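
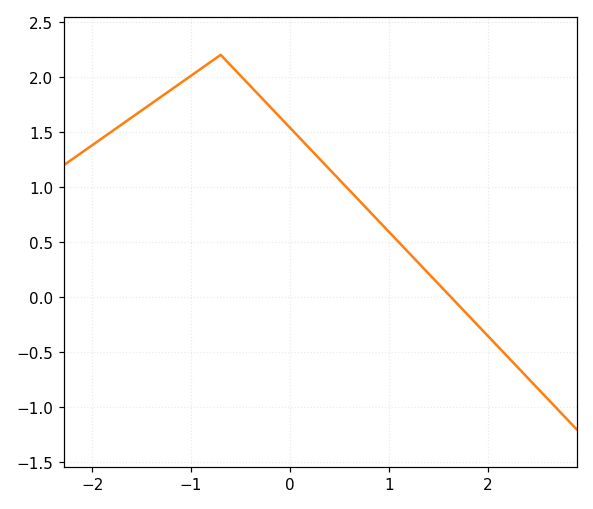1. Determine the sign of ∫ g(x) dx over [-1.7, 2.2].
positive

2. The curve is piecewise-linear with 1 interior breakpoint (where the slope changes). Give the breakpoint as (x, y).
(-0.7, 2.2)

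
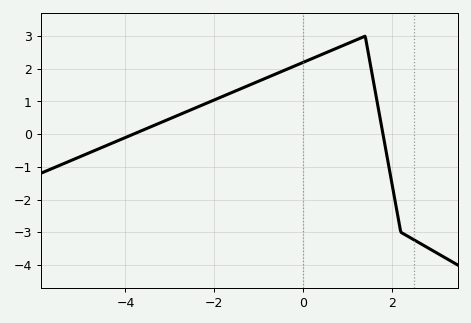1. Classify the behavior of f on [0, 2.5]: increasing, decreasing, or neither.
neither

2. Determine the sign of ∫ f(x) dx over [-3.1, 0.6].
positive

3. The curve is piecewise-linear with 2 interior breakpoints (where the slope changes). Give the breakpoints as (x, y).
(1.4, 3); (2.2, -3)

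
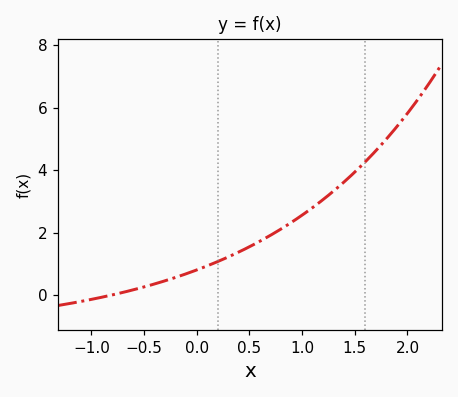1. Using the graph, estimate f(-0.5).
0.2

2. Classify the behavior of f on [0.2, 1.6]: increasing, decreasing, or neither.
increasing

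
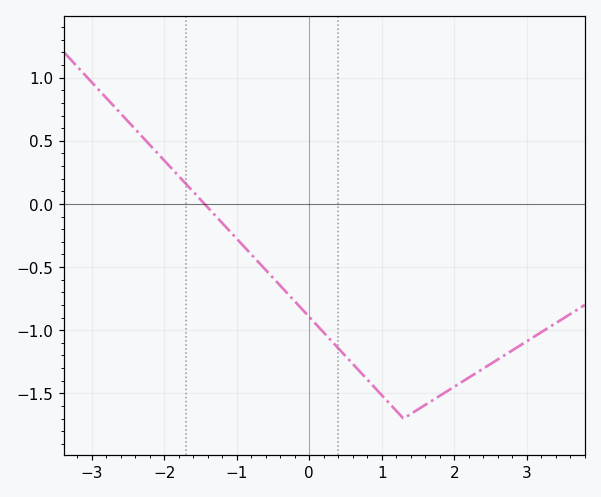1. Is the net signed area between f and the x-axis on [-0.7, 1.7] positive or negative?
negative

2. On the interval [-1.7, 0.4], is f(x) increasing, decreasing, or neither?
decreasing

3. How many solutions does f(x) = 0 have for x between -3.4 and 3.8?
1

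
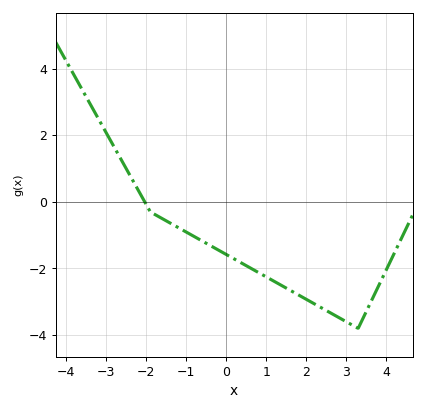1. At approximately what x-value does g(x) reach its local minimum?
3.3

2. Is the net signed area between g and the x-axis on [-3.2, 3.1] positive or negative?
negative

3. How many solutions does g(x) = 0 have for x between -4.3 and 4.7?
1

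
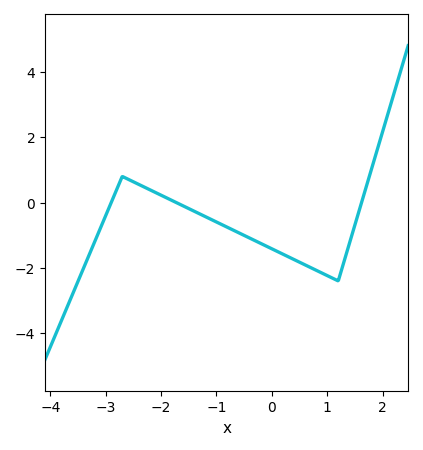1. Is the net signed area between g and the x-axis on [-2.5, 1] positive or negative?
negative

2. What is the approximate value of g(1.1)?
-2.4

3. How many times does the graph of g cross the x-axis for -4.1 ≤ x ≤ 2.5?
3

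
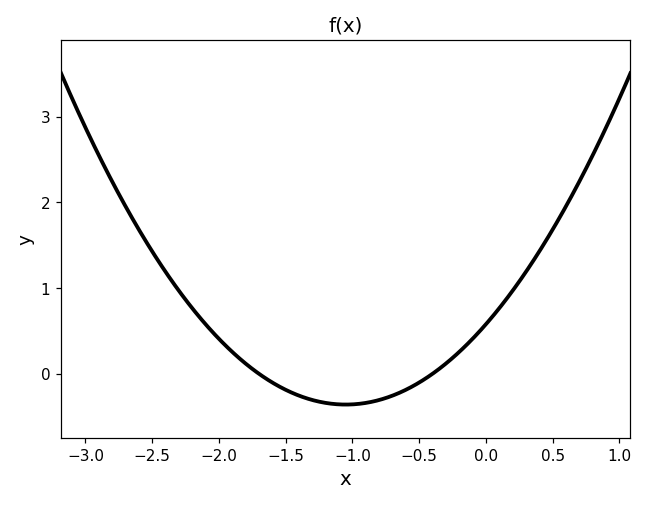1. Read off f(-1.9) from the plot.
0.255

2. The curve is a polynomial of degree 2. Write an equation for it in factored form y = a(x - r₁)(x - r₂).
y = 0.85(x + 1.7)(x + 0.4)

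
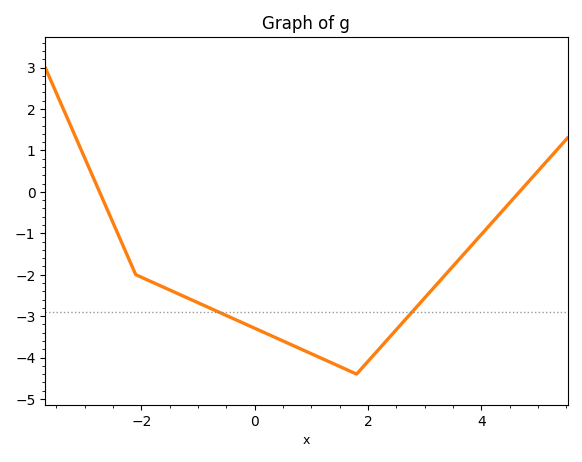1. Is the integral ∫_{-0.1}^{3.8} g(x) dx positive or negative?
negative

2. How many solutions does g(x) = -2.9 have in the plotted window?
2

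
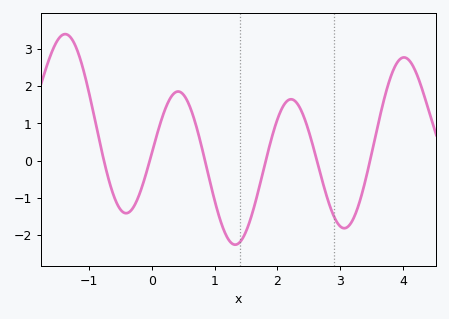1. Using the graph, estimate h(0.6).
1.48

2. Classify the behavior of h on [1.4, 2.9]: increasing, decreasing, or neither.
neither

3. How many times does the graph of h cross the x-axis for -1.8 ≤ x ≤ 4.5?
6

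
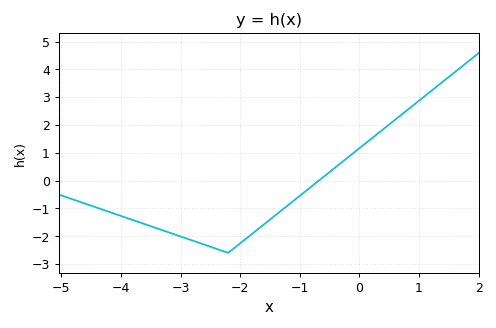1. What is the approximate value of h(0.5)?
2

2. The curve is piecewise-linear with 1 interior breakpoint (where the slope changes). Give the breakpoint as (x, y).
(-2.2, -2.6)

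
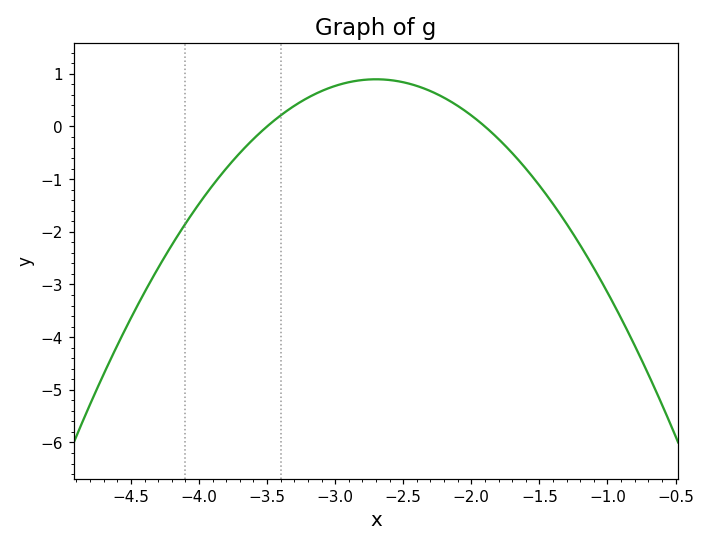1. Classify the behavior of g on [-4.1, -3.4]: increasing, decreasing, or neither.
increasing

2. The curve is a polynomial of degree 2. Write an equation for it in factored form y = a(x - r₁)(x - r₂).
y = -1.4(x + 3.5)(x + 1.9)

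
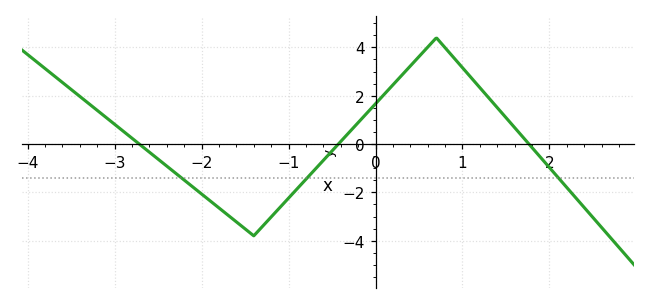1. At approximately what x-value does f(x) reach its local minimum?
-1.4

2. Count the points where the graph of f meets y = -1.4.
3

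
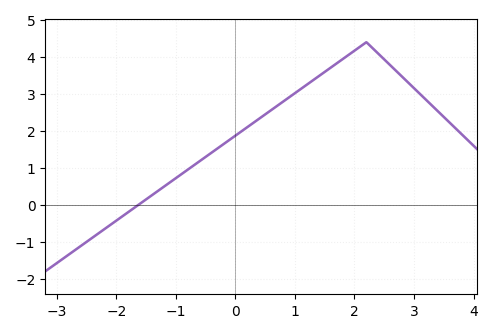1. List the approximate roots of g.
-1.63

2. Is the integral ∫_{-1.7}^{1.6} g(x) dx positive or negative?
positive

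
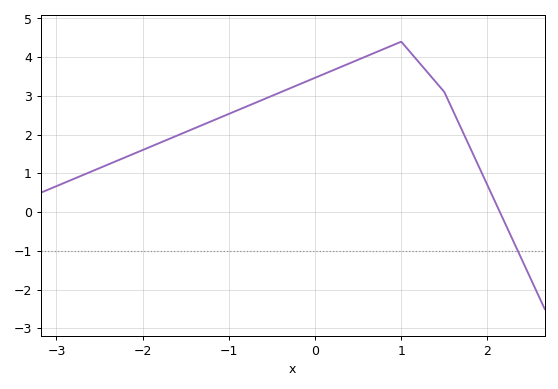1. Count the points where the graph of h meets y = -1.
1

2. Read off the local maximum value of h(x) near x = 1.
4.4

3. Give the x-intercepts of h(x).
2.14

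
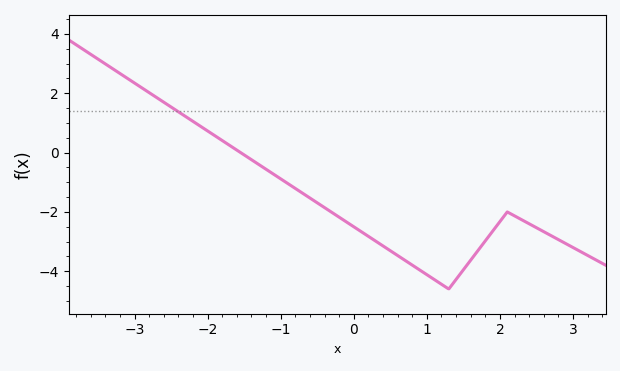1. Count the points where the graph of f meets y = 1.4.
1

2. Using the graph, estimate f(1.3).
-4.6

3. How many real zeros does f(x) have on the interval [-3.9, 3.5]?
1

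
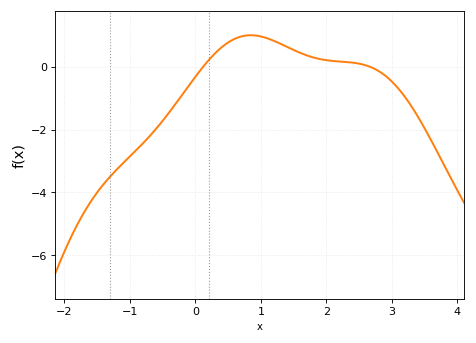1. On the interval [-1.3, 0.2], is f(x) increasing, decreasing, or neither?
increasing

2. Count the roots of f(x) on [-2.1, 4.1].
2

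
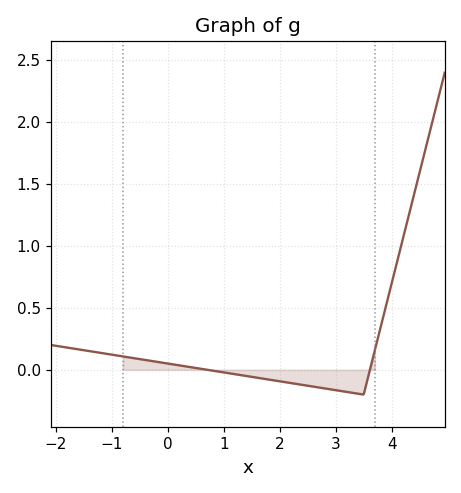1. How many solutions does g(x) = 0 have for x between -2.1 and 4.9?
2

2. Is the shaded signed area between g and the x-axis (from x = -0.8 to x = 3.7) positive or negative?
negative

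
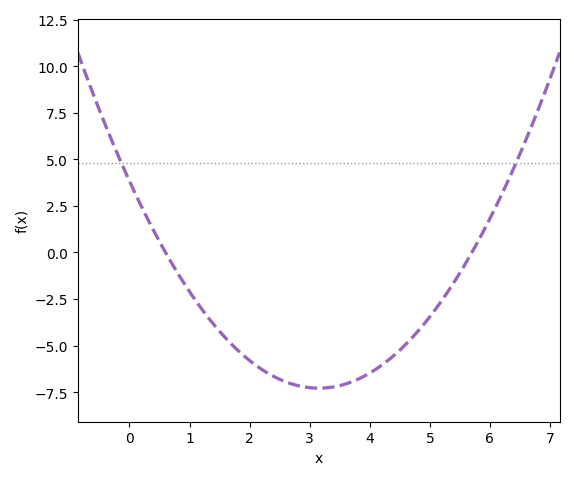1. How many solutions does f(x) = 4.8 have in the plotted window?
2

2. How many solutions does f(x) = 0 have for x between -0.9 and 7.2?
2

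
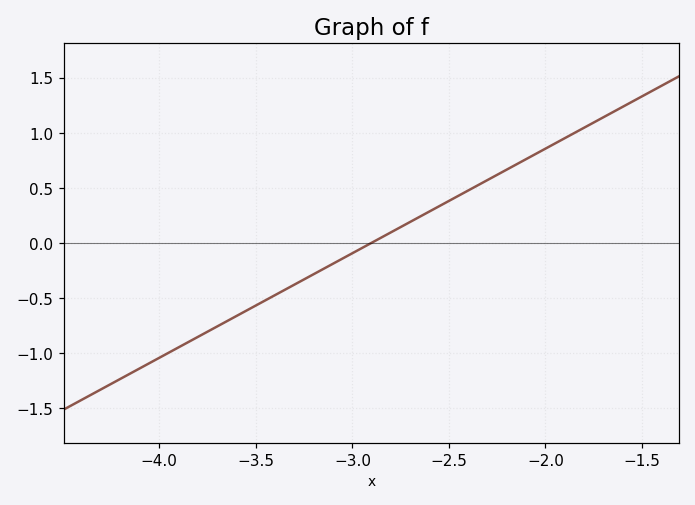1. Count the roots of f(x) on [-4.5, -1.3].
1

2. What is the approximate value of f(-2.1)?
0.76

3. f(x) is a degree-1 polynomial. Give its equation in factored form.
y = 0.95(x + 2.9)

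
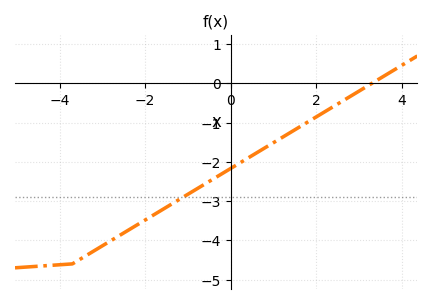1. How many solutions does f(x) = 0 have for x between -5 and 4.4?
1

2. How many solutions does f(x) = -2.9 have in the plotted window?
1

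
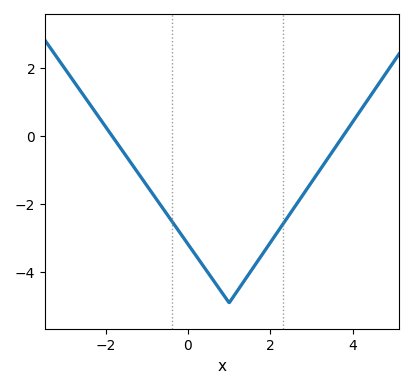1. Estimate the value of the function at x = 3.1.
-1.2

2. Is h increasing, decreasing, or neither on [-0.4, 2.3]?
neither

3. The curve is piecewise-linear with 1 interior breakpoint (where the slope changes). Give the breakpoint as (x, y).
(1, -4.9)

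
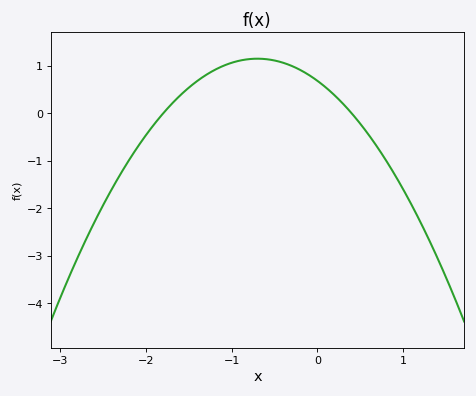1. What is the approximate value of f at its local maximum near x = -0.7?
1.15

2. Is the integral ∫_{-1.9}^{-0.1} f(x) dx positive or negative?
positive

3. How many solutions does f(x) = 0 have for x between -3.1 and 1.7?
2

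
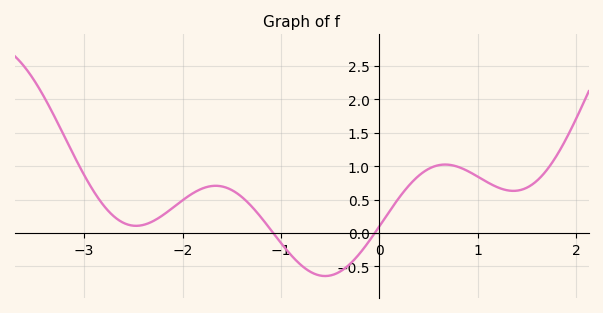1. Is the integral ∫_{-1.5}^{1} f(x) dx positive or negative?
positive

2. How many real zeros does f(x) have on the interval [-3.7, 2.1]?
2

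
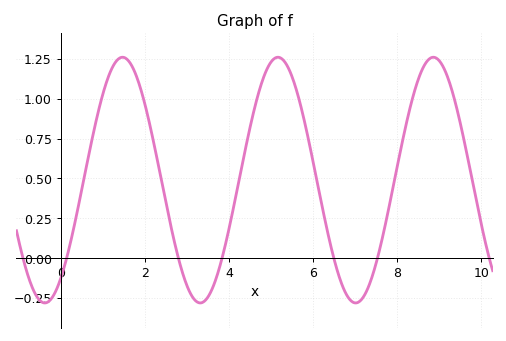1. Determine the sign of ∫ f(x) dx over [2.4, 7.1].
positive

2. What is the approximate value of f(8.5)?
1.12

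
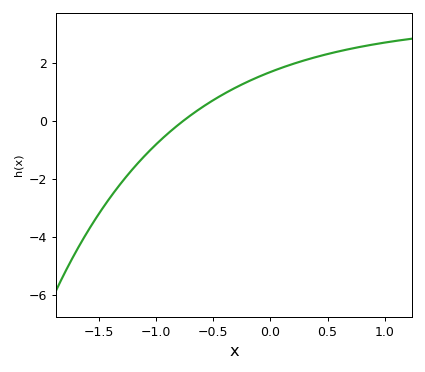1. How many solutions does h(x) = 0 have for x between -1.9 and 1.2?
1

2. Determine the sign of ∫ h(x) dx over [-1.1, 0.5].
positive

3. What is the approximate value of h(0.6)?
2.41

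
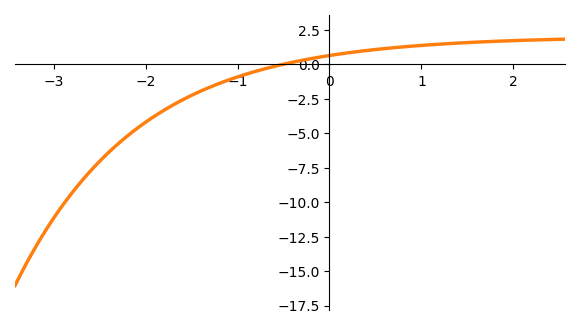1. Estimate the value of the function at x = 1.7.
1.65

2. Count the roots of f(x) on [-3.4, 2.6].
1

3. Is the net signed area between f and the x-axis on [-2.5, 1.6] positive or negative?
negative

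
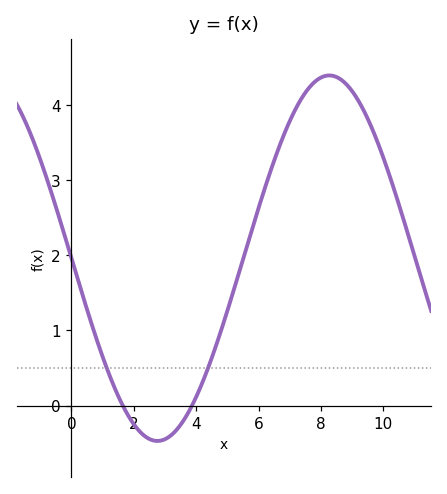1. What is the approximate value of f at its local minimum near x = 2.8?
-0.47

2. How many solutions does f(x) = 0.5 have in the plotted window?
2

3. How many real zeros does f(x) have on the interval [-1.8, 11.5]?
2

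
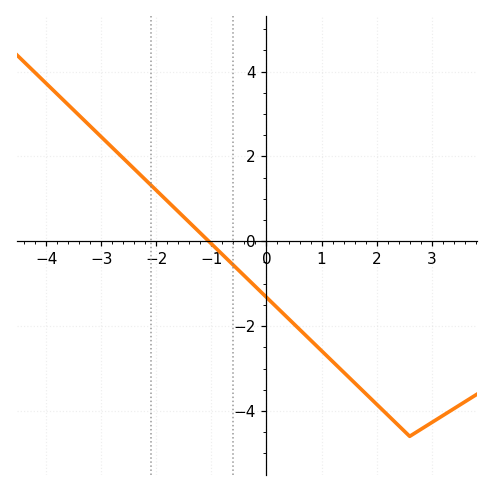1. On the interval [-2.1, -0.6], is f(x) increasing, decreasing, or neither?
decreasing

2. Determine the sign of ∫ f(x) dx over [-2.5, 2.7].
negative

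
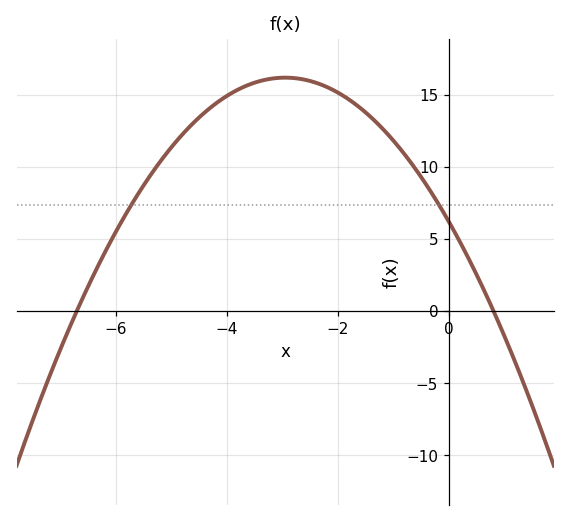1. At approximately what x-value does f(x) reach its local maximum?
-2.95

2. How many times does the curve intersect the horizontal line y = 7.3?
2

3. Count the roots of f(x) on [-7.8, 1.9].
2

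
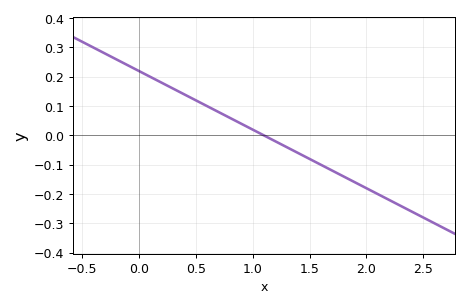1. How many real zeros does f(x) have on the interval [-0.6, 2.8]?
1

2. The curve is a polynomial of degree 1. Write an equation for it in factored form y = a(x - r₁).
y = -0.2(x - 1.1)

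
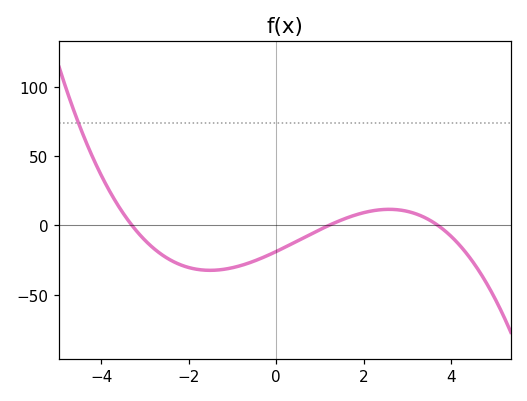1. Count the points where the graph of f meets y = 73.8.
1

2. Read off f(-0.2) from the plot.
-21.7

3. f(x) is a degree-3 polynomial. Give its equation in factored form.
y = -1.28(x + 3.3)(x - 1.2)(x - 3.7)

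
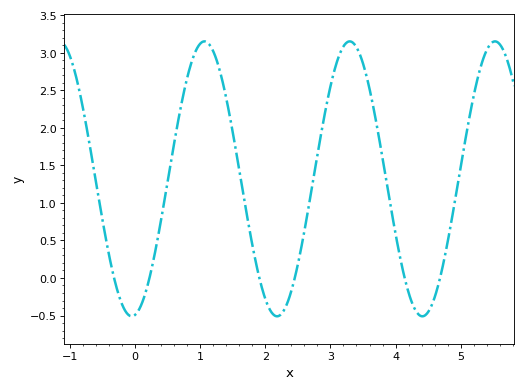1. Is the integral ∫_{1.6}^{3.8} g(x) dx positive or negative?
positive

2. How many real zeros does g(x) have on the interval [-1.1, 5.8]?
6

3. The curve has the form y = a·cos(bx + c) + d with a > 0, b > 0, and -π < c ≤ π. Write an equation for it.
y = 1.83cos(2.8x - 3) + 1.32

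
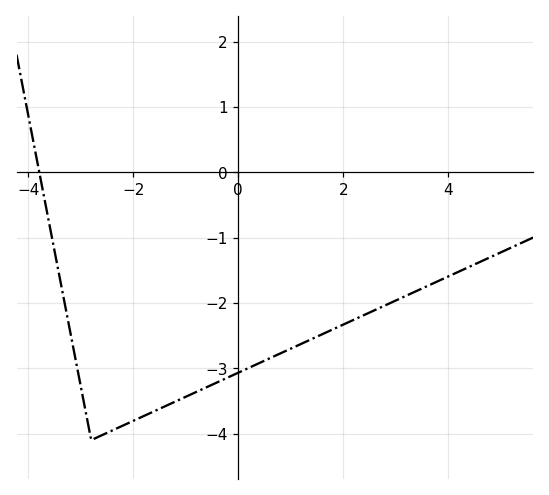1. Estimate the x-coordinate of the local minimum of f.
-2.8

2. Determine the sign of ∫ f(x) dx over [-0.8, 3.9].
negative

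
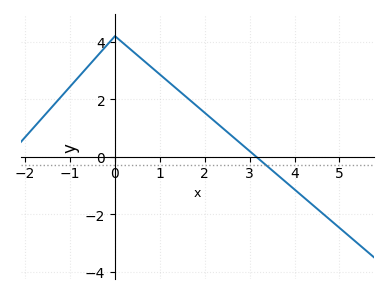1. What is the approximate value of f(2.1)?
1.4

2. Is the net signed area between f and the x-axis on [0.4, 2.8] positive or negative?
positive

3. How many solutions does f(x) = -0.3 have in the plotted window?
1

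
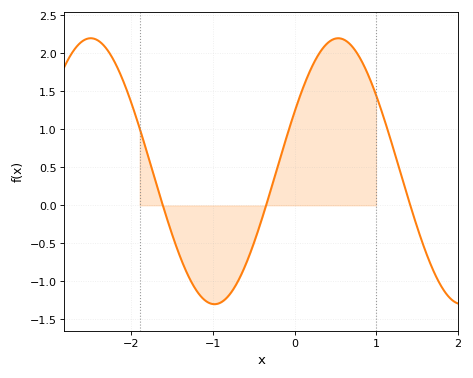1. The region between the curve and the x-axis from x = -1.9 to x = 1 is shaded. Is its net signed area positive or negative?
positive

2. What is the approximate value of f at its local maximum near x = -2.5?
2.2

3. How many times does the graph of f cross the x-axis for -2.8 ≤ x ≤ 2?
3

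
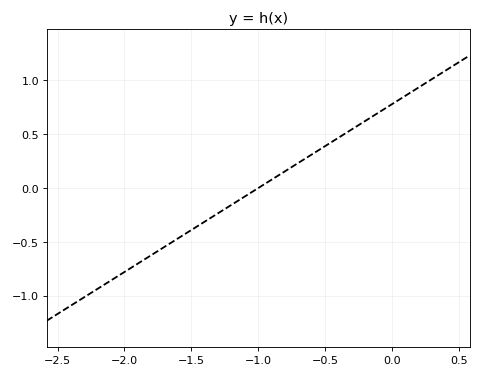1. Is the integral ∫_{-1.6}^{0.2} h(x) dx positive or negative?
positive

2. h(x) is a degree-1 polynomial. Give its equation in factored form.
y = 0.78(x + 1)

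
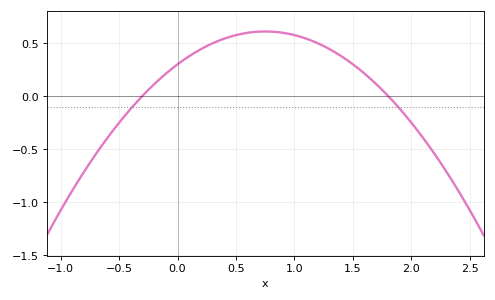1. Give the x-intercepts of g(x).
-0.3, 1.8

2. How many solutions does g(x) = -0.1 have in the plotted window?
2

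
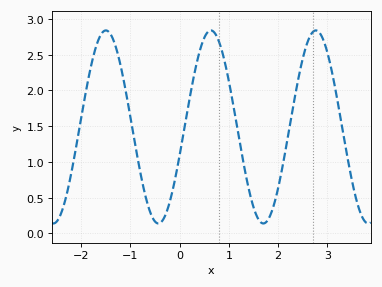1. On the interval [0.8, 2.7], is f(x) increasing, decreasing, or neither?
neither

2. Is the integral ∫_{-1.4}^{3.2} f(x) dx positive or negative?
positive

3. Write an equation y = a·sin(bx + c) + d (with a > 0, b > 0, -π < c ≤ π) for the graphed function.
y = 1.35sin(3x - 0.3) + 1.49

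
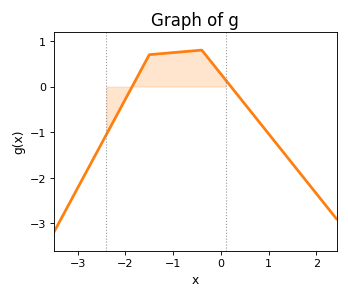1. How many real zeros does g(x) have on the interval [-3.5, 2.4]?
2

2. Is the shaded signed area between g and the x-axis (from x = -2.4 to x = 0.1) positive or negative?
positive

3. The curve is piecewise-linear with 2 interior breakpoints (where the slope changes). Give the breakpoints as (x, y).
(-1.5, 0.7); (-0.4, 0.8)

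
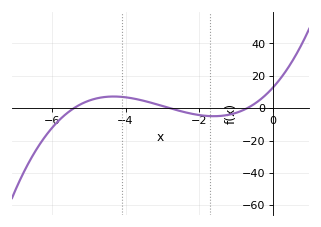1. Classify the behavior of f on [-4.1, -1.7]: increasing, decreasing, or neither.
decreasing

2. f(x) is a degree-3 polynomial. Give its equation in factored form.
y = 1.21(x + 5.4)(x + 2.8)(x + 0.7)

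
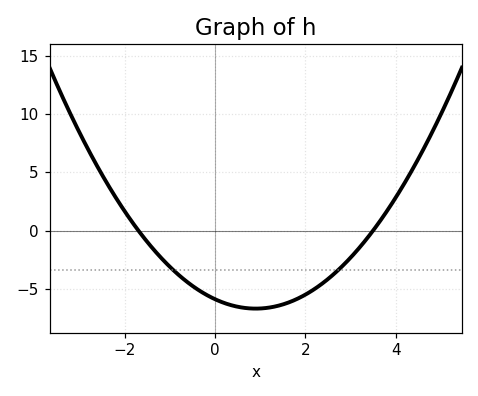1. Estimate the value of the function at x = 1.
-6.5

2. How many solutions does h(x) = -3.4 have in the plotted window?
2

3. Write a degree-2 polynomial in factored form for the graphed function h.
y = 0.99(x + 1.7)(x - 3.5)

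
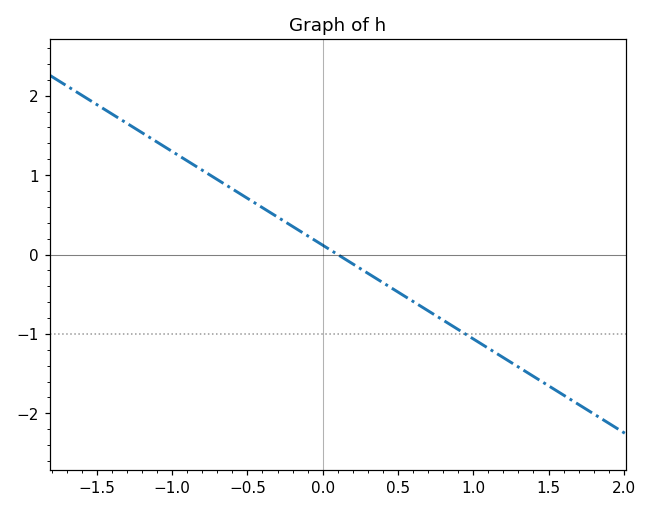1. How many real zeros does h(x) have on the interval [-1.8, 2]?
1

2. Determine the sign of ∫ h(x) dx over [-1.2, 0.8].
positive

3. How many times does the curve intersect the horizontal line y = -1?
1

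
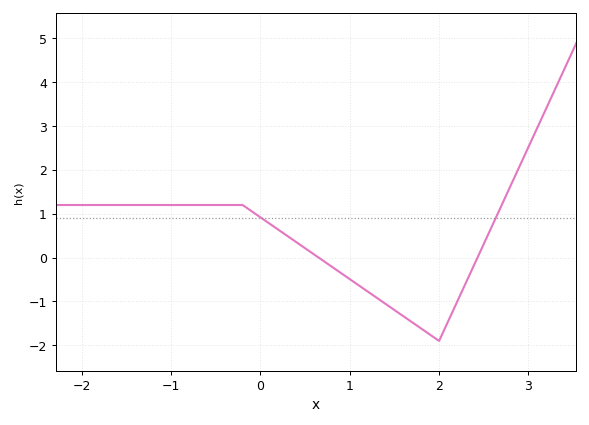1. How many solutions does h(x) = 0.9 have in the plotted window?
2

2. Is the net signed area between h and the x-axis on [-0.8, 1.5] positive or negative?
positive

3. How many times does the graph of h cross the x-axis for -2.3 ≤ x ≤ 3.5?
2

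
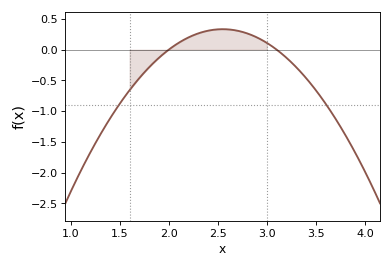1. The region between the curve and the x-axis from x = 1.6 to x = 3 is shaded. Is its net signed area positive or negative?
positive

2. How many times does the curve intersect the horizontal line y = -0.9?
2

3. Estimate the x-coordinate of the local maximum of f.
2.55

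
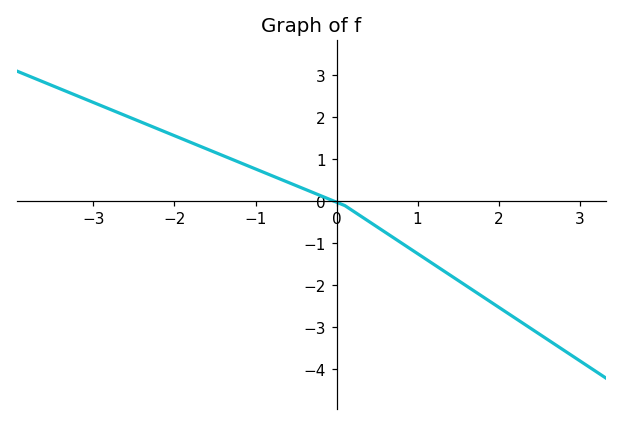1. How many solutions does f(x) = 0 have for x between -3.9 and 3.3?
1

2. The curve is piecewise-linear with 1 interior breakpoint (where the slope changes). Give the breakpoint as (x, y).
(0.1, -0.1)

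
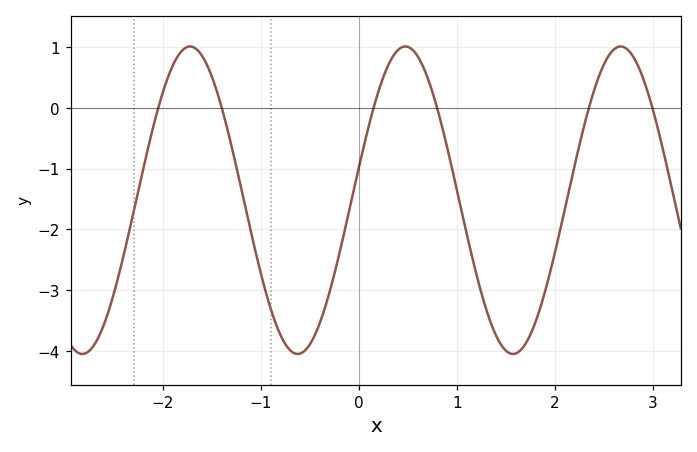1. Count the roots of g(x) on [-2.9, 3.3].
6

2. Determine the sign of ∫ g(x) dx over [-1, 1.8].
negative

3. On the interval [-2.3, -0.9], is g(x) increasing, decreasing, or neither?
neither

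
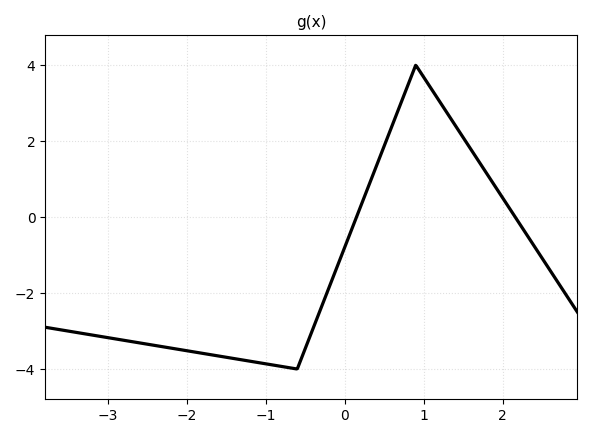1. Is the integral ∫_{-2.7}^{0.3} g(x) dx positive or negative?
negative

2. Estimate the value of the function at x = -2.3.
-3.41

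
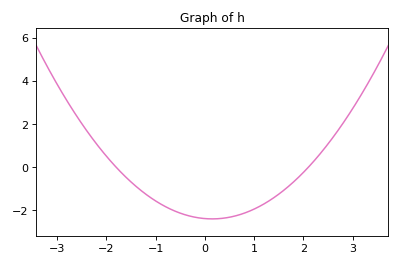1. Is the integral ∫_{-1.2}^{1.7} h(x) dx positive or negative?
negative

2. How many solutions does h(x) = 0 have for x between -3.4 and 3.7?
2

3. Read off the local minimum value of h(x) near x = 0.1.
-2.4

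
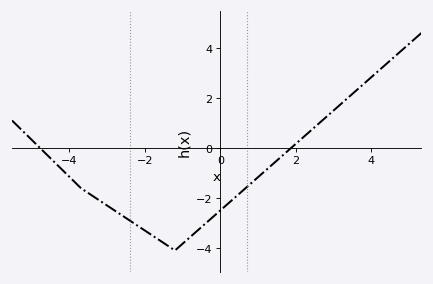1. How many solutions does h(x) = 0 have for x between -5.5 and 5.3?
2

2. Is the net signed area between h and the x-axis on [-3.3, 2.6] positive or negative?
negative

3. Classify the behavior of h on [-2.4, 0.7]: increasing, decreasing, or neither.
neither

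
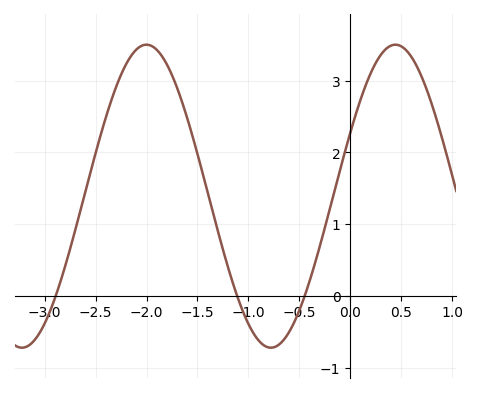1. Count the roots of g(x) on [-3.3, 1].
3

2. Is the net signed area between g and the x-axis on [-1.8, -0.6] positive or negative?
positive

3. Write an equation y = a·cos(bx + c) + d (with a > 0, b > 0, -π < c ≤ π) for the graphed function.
y = 2.11cos(2.6x - 1.1) + 1.39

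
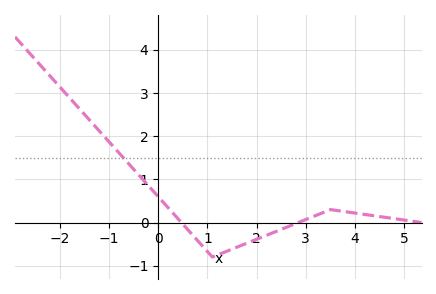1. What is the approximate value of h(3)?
0.1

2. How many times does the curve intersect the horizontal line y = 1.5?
1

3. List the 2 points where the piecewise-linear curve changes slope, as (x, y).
(1.1, -0.8); (3.5, 0.3)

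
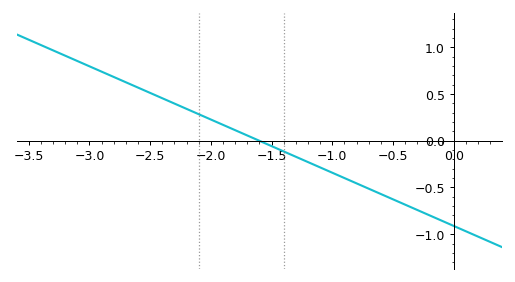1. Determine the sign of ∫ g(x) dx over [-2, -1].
negative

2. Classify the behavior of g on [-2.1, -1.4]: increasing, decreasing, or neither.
decreasing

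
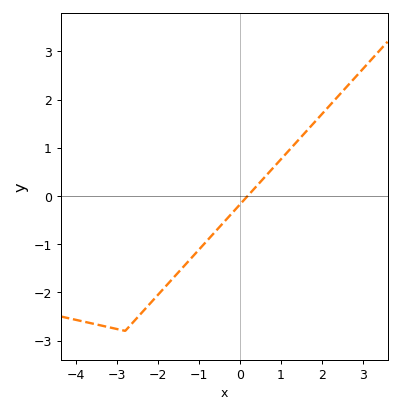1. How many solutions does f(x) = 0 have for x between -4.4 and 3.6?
1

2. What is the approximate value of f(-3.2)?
-2.7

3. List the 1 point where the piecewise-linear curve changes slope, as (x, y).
(-2.8, -2.8)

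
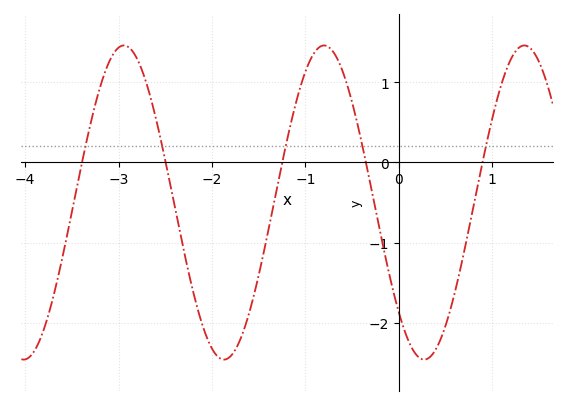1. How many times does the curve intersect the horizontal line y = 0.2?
5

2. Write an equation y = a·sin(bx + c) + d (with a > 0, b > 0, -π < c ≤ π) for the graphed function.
y = 1.96sin(2.9x - 2.4) - 0.5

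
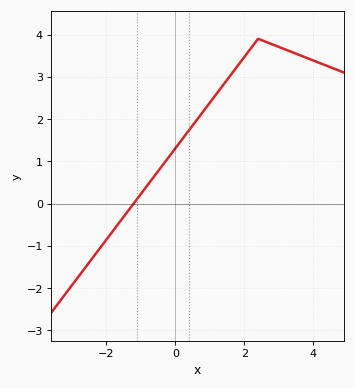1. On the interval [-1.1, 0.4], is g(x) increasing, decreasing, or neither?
increasing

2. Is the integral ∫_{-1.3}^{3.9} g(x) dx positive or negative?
positive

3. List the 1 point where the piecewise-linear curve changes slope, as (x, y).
(2.4, 3.9)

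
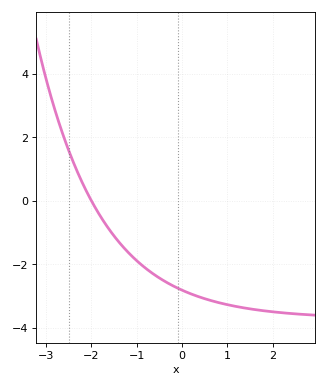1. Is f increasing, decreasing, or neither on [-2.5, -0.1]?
decreasing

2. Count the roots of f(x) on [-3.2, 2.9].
1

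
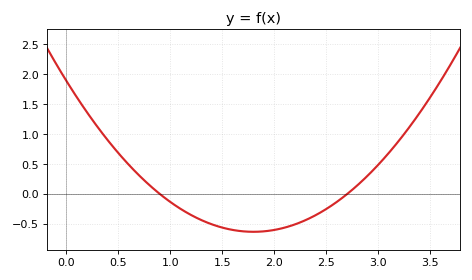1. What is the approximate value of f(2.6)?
-0.133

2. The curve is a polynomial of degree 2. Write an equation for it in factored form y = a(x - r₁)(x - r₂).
y = 0.78(x - 0.9)(x - 2.7)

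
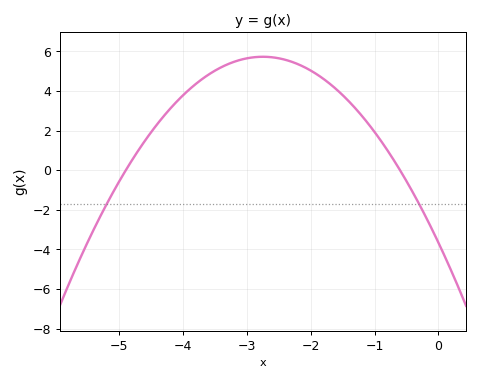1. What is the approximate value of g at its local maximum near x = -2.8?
5.73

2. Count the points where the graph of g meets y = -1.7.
2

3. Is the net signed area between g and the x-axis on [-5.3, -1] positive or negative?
positive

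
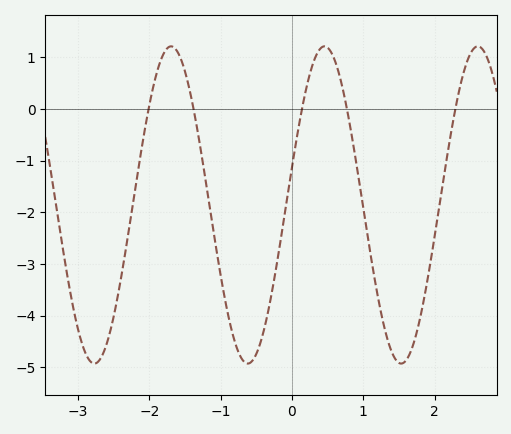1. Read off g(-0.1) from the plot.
-2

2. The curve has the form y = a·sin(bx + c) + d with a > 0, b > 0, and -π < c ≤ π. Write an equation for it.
y = 3.07sin(2.9x + 0.24) - 1.86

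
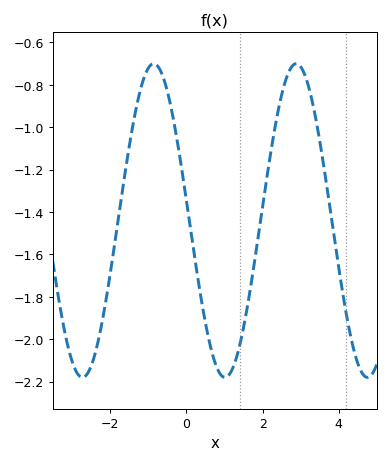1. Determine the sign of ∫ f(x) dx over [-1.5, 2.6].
negative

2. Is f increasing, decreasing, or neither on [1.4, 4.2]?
neither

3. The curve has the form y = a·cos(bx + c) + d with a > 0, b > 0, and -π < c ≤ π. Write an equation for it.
y = 0.74cos(1.68x + 1.44) - 1.44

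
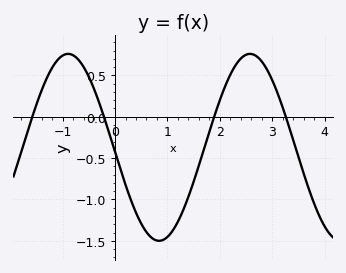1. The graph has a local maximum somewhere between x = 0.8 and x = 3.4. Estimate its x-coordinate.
2.6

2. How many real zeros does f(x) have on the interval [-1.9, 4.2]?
4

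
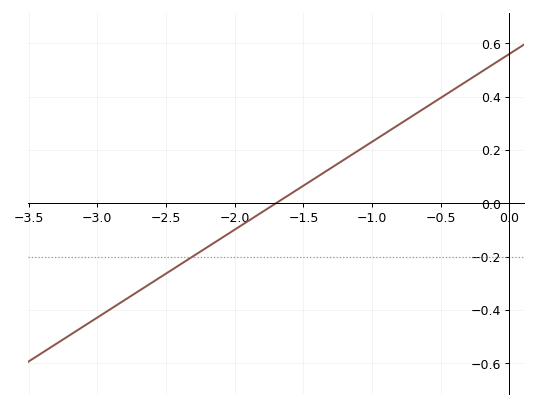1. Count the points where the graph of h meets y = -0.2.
1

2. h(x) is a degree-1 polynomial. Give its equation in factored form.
y = 0.33(x + 1.7)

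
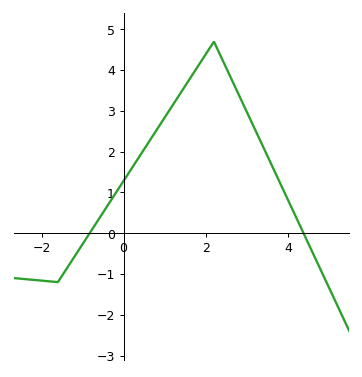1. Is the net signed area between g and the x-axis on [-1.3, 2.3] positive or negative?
positive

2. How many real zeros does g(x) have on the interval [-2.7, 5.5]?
2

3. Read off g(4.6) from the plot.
-0.5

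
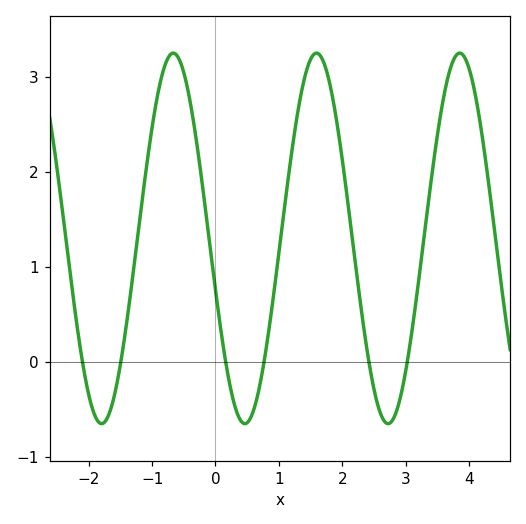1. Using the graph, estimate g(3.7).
3.1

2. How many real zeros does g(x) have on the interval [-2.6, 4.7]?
6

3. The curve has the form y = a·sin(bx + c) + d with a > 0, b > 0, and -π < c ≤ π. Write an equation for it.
y = 1.95sin(2.8x - 2.9) + 1.3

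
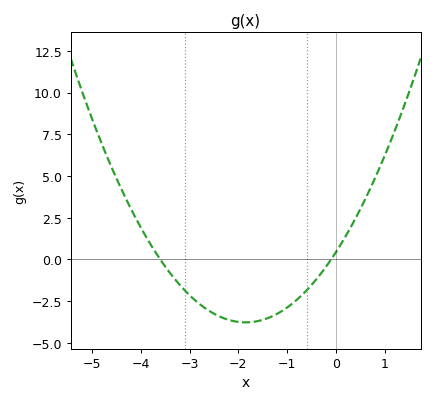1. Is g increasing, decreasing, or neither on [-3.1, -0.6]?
neither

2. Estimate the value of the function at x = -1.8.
-3.8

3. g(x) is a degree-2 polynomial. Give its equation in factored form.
y = 1.23(x + 3.6)(x + 0.1)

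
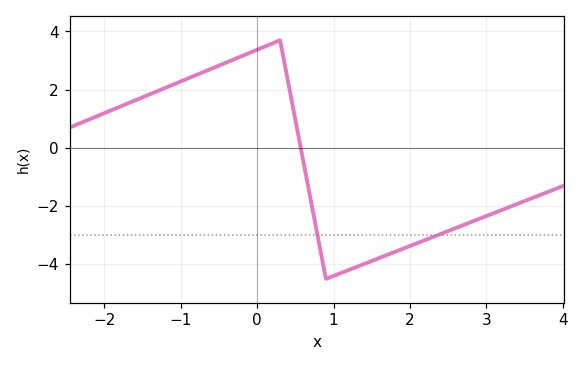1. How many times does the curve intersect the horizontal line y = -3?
2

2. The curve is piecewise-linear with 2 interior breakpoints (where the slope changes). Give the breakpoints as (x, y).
(0.3, 3.7); (0.9, -4.5)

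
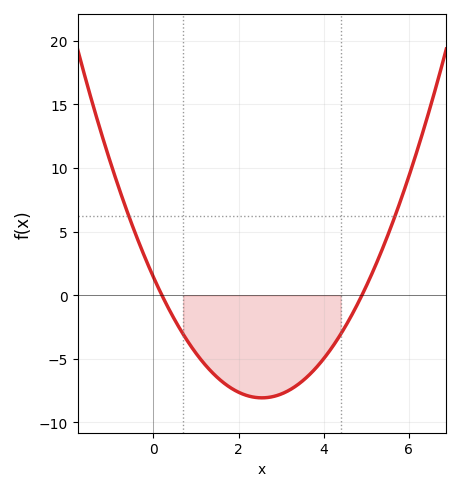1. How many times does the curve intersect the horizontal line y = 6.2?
2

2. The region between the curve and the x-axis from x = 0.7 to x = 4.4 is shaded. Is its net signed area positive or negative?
negative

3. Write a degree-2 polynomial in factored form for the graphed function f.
y = 1.46(x - 0.2)(x - 4.9)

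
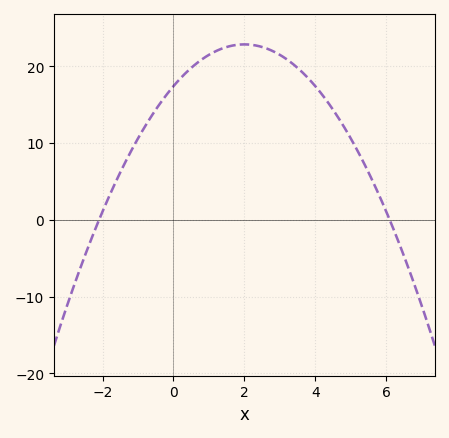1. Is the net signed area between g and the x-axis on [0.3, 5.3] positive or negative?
positive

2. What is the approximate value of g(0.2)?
18.5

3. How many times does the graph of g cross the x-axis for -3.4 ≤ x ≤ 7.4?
2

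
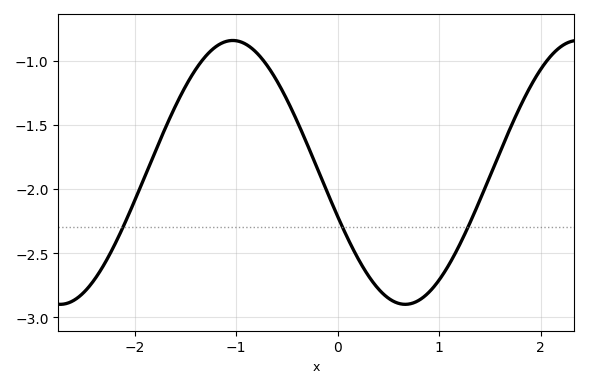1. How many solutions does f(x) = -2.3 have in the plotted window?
3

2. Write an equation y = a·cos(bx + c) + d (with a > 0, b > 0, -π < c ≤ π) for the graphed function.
y = 1.03cos(1.85x + 1.91) - 1.87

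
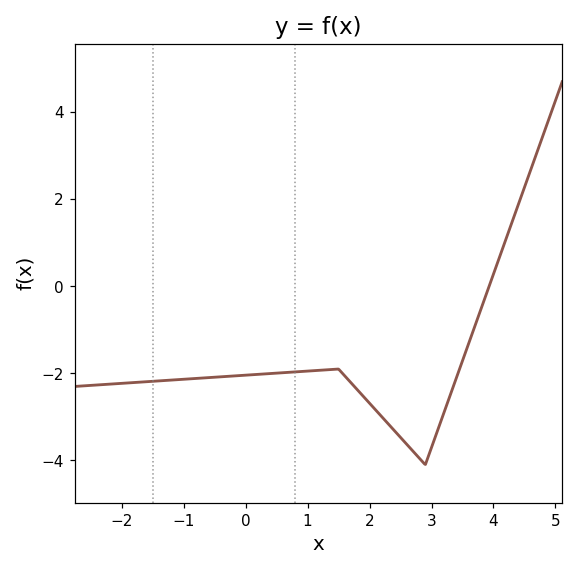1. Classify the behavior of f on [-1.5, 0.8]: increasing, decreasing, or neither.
increasing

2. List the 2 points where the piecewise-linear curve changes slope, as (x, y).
(1.5, -1.9); (2.9, -4.1)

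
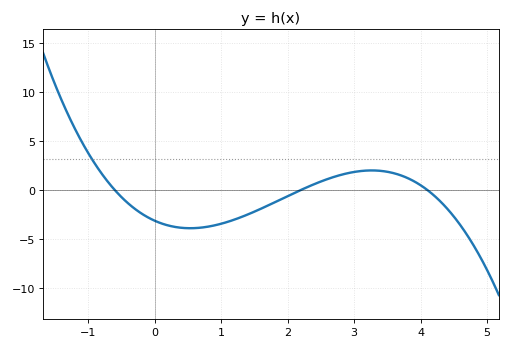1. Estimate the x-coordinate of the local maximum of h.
3.3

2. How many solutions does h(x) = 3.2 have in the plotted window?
1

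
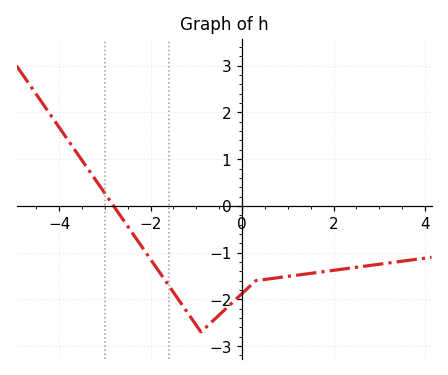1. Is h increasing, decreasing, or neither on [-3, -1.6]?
decreasing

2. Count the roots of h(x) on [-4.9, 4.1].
1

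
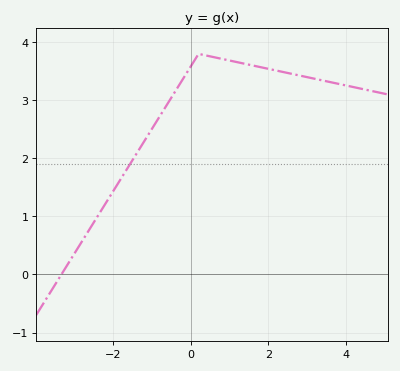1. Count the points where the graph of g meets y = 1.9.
1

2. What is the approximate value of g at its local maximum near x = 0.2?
3.8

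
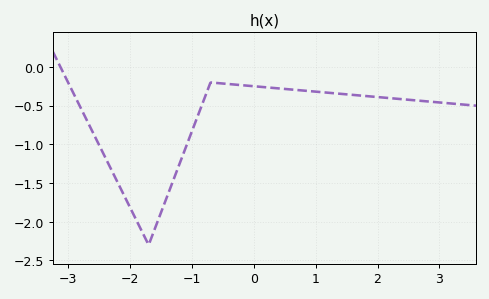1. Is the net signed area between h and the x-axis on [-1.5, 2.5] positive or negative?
negative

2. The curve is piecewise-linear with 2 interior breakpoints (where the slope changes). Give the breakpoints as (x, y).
(-1.7, -2.3); (-0.7, -0.2)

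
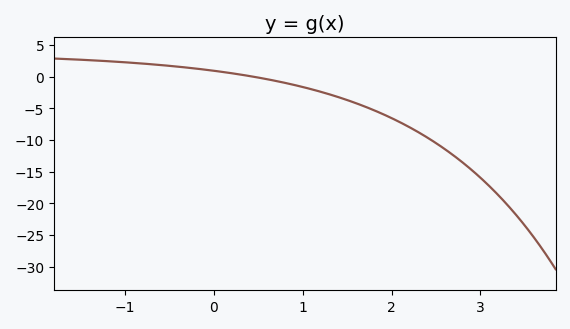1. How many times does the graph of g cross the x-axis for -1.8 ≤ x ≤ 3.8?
1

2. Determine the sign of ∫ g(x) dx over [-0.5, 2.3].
negative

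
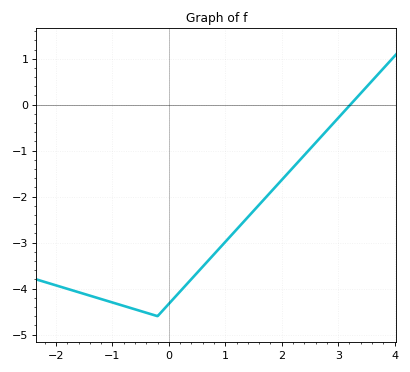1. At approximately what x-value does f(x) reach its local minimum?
-0.202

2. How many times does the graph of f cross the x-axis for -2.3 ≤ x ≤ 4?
1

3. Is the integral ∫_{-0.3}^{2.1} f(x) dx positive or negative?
negative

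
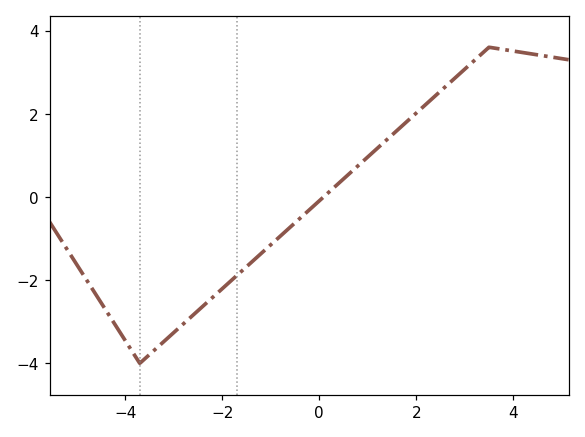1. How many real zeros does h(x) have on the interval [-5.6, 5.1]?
1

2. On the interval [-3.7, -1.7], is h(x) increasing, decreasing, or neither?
increasing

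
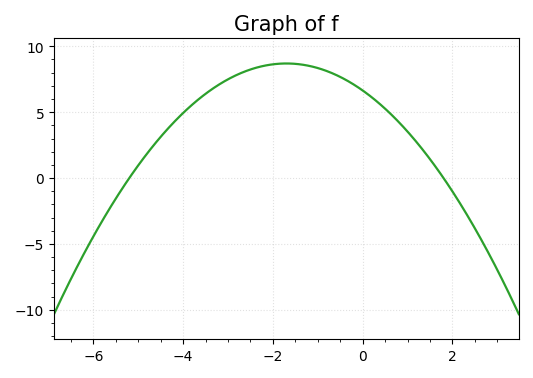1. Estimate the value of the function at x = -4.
5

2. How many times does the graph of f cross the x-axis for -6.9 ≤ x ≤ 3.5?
2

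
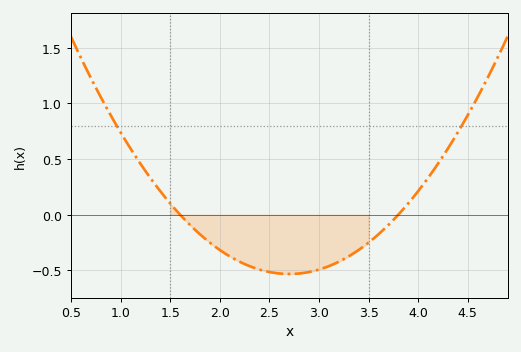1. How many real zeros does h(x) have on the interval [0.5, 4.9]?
2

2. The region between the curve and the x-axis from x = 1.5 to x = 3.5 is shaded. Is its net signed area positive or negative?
negative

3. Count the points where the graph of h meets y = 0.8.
2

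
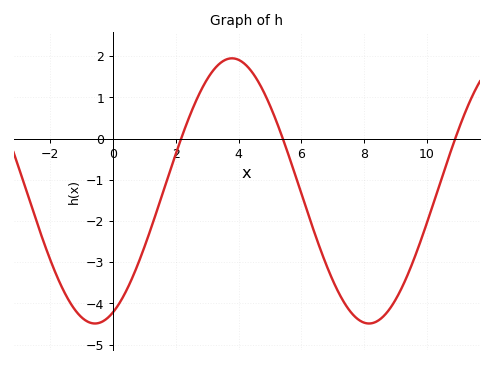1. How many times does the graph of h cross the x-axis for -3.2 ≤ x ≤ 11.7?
3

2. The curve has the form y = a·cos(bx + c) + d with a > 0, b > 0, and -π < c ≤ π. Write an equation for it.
y = 3.22cos(0.72x - 2.73) - 1.27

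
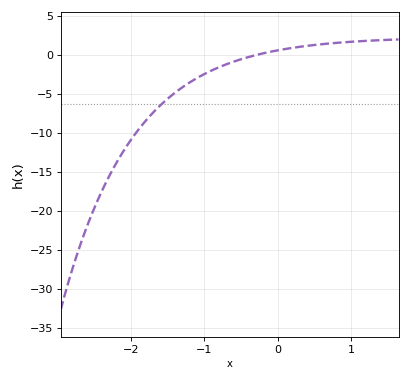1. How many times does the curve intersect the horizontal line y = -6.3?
1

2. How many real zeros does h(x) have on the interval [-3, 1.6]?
1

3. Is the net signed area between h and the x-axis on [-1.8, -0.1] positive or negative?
negative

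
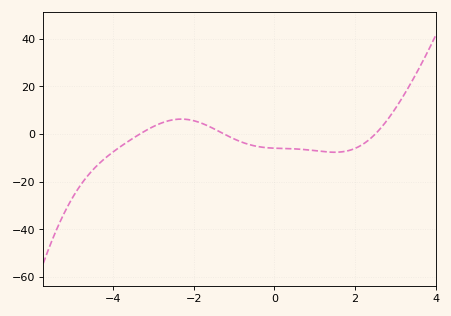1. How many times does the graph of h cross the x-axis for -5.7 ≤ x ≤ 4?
3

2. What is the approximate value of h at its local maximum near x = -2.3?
6.22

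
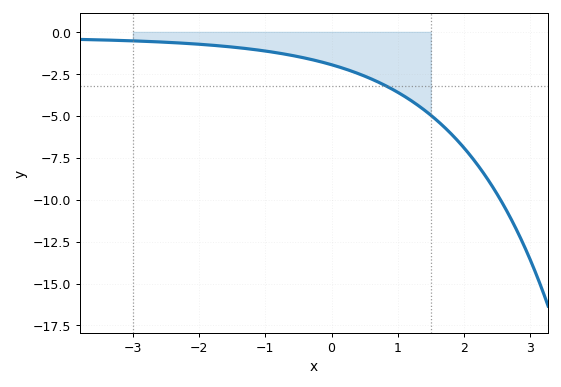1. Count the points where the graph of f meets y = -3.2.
1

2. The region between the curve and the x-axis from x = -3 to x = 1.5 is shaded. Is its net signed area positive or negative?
negative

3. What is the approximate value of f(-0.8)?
-1.27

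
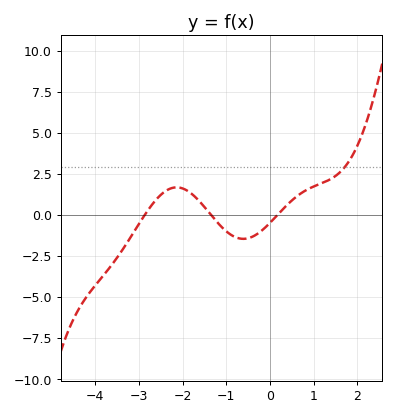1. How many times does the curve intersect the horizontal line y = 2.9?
1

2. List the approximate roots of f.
-2.9, -1.3, 0.2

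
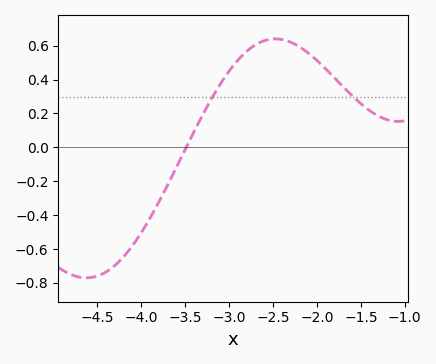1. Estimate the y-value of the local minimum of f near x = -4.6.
-0.77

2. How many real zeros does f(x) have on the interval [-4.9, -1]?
1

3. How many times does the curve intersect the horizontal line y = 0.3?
2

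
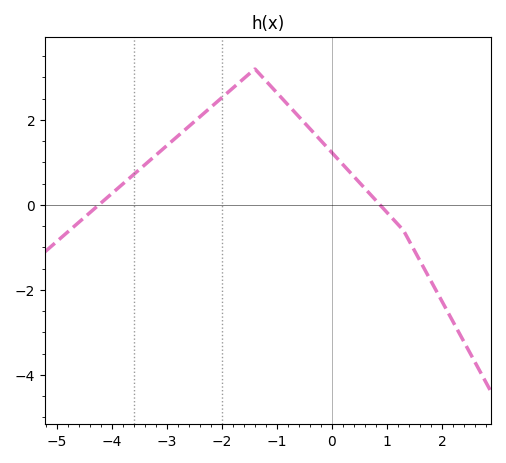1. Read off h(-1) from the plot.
2.6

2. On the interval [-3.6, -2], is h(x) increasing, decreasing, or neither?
increasing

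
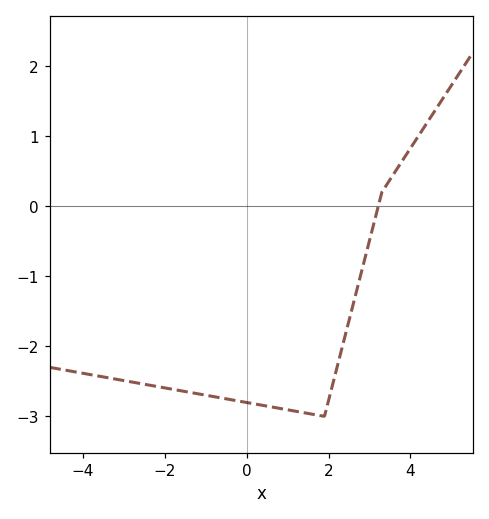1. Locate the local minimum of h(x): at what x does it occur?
1.8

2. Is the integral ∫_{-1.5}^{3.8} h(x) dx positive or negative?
negative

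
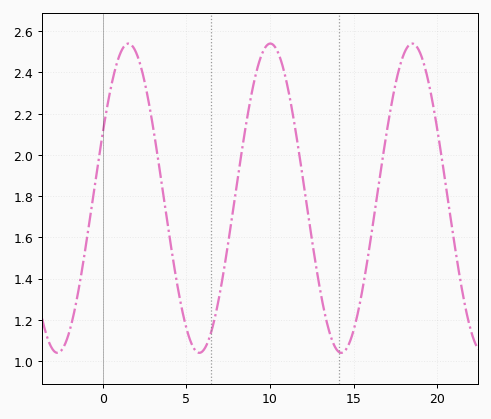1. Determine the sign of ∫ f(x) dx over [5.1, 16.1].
positive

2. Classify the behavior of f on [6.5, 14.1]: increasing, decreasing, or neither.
neither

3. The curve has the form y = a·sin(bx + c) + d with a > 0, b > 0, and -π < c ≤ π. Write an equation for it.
y = 0.75sin(0.74x + 0.44) + 1.79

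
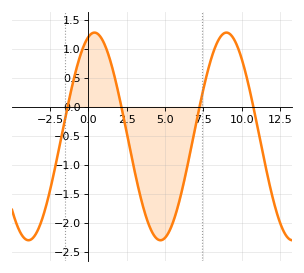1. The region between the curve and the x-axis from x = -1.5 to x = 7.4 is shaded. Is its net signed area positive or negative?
negative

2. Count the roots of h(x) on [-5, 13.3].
4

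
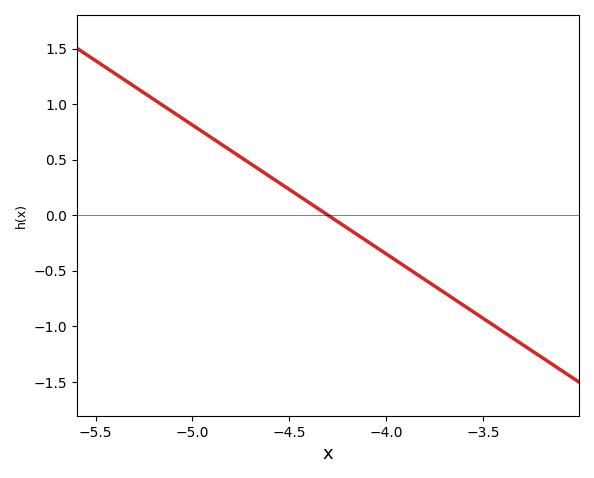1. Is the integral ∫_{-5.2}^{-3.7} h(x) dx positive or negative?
positive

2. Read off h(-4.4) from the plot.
0.116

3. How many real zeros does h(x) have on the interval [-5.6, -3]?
1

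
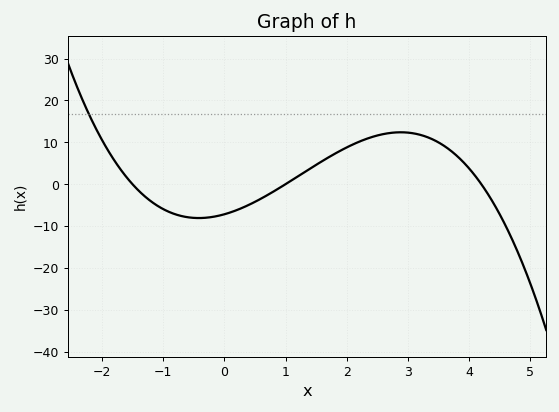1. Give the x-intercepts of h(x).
-1.6, 1, 4.2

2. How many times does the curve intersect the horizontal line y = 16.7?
1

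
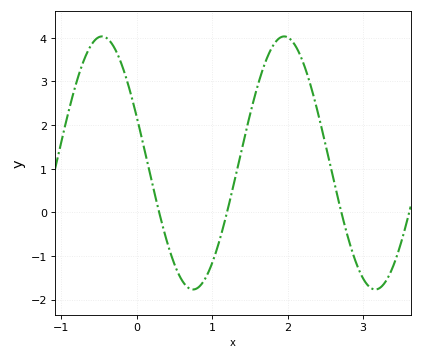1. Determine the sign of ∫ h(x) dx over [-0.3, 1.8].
positive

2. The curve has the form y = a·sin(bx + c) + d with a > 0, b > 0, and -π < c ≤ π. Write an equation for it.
y = 2.9sin(2.6x + 2.77) + 1.13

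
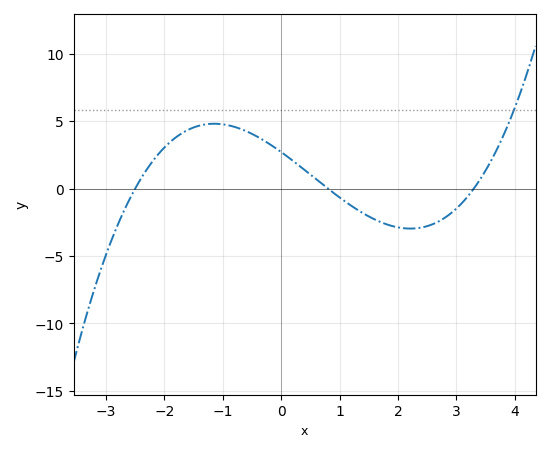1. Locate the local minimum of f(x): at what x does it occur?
2.21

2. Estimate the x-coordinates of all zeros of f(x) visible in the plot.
-2.5, 0.8, 3.3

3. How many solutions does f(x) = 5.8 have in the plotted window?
1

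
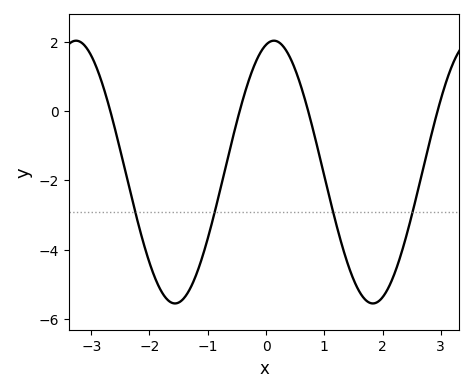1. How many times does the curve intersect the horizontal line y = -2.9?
4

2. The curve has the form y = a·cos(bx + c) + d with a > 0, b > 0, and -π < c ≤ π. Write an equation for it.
y = 3.79cos(1.85x - 0.252) - 1.76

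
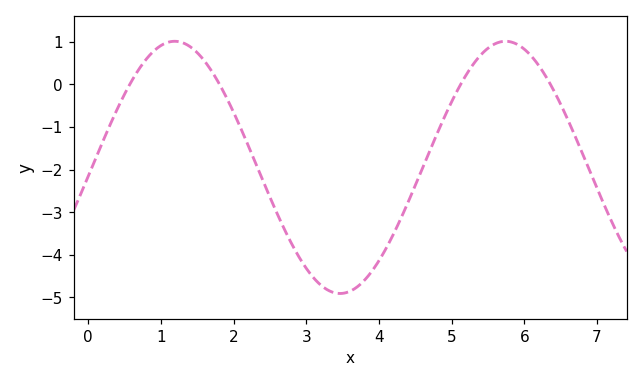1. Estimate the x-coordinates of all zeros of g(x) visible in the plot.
0.6, 1.8, 5.2, 6.4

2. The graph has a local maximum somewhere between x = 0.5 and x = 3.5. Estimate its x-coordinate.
1.2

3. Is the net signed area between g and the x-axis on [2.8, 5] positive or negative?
negative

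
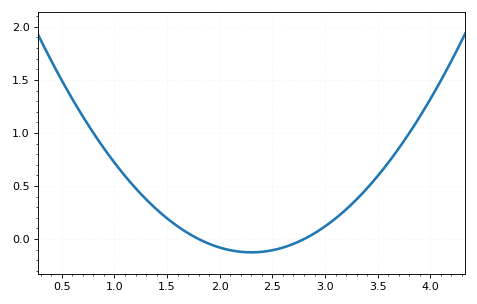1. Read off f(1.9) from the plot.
-0.05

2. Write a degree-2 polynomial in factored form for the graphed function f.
y = 0.5(x - 1.8)(x - 2.8)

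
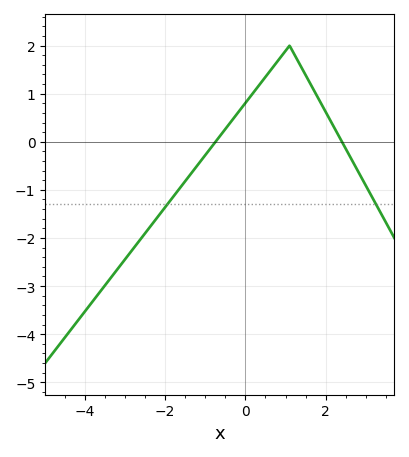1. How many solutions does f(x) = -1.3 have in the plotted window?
2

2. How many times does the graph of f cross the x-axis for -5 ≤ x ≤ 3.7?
2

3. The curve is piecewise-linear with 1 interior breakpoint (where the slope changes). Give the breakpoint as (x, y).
(1.1, 2)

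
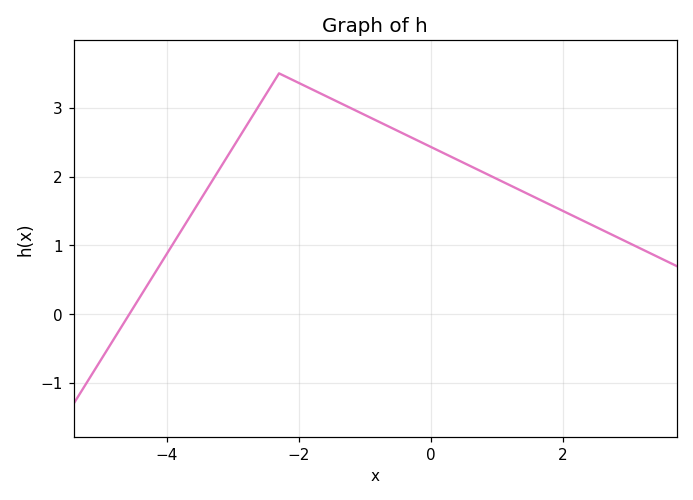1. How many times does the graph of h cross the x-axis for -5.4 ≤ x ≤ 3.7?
1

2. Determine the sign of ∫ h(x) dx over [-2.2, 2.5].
positive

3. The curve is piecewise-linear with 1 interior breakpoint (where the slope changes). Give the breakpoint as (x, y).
(-2.3, 3.5)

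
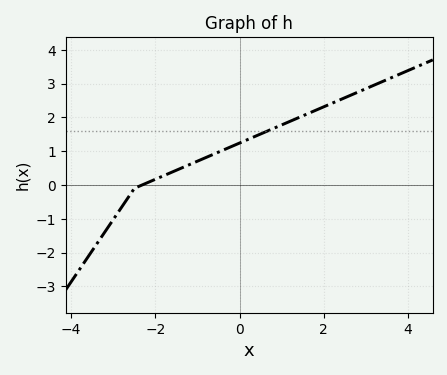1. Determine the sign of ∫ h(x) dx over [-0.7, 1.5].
positive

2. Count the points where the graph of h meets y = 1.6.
1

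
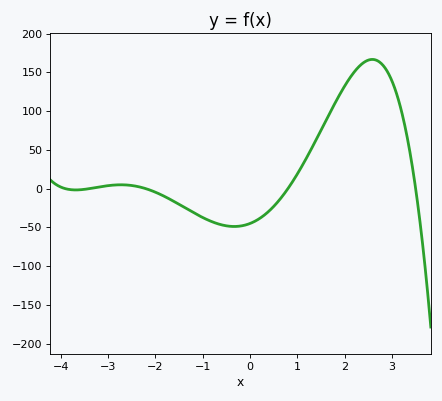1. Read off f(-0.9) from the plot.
-40.1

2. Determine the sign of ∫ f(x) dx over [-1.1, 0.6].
negative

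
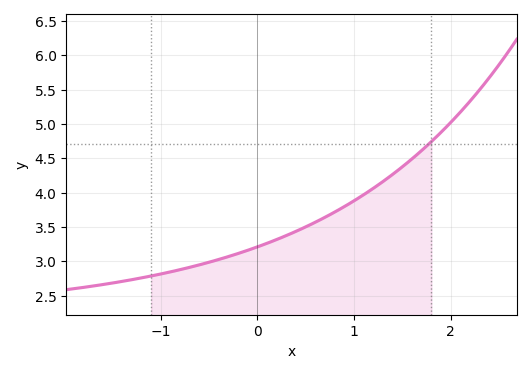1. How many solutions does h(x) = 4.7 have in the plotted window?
1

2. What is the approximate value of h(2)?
5.02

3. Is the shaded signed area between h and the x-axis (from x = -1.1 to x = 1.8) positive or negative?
positive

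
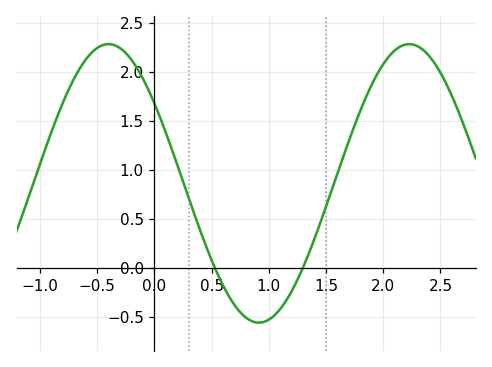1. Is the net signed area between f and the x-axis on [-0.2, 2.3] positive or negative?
positive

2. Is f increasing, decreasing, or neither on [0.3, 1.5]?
neither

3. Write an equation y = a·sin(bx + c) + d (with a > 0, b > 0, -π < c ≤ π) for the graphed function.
y = 1.42sin(2.4x + 2.5) + 0.86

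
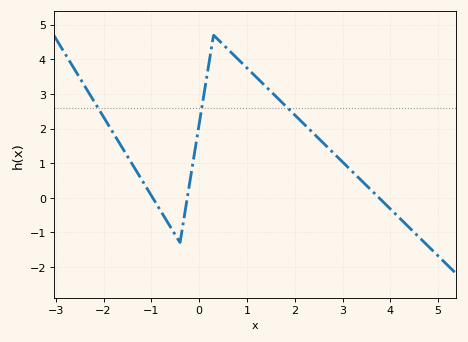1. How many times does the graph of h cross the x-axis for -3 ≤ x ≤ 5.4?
3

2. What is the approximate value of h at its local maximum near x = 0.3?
4.7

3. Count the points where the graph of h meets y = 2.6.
3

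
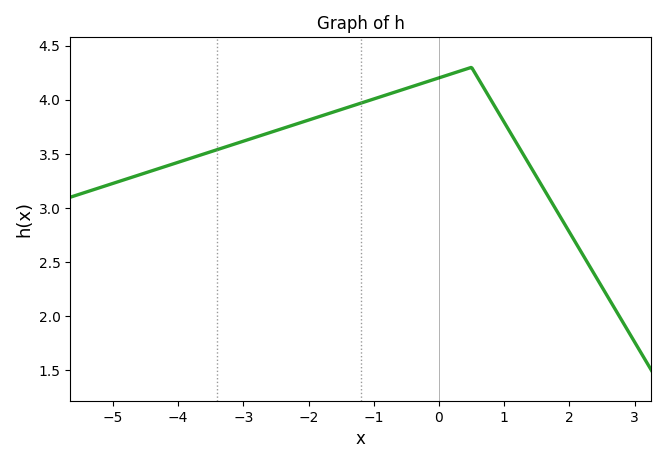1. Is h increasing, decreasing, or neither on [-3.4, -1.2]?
increasing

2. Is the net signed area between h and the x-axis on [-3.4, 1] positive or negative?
positive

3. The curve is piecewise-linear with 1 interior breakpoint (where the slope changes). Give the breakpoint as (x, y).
(0.5, 4.3)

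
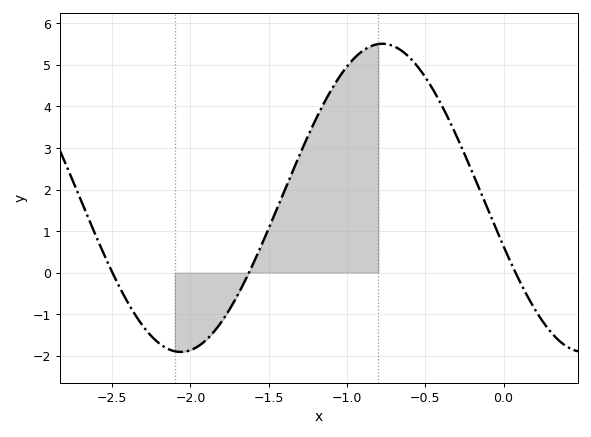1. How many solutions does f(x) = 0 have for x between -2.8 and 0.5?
3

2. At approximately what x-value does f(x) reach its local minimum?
-2.06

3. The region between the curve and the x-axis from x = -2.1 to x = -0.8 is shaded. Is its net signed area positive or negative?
positive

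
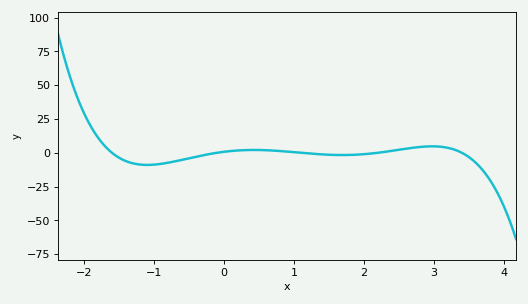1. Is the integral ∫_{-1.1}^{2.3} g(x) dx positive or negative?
negative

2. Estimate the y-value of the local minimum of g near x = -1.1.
-8.98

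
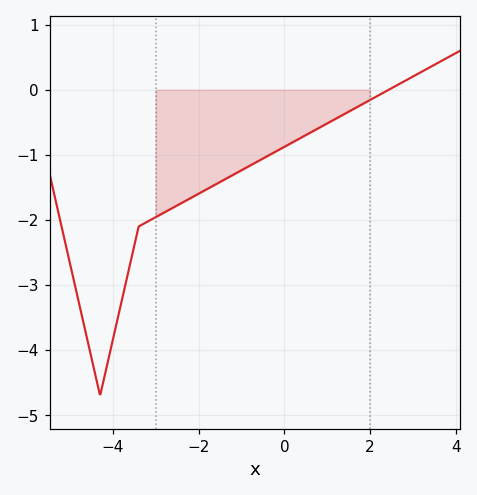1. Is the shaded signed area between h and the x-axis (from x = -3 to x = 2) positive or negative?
negative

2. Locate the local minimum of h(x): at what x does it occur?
-4.4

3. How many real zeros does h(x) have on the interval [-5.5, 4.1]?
1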